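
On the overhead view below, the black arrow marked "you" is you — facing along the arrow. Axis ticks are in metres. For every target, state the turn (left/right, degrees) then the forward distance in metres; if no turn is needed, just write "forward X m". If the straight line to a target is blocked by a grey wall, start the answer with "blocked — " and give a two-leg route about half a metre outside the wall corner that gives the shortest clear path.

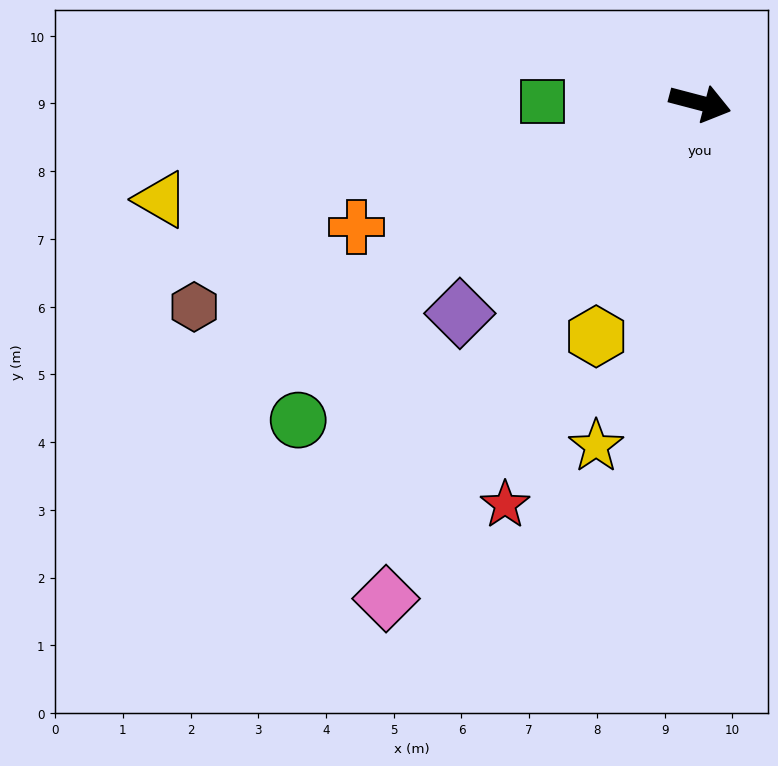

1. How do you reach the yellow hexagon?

turn right 99°, forward 3.8 m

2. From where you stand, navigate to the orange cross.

turn right 145°, forward 5.4 m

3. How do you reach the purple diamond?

turn right 124°, forward 4.7 m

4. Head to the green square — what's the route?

turn right 166°, forward 2.3 m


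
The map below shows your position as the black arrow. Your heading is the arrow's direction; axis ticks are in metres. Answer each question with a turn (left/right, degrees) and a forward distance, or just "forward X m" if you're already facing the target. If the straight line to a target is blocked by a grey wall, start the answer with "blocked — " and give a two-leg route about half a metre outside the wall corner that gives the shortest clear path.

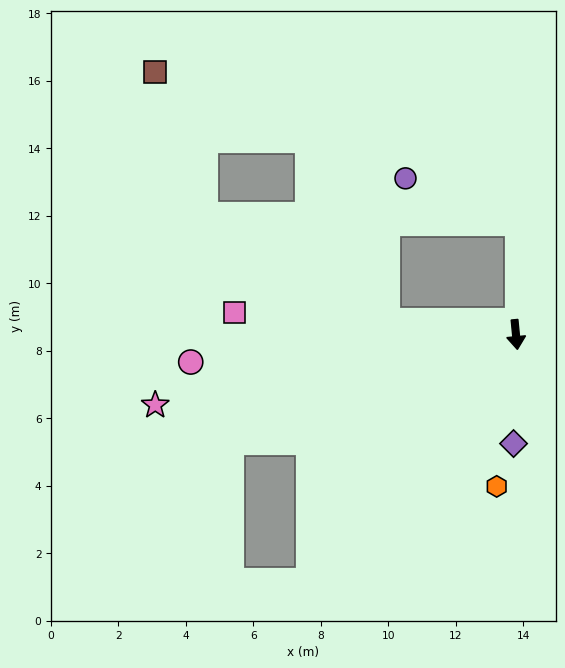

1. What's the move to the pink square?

turn right 100°, forward 8.4 m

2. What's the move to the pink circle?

turn right 91°, forward 9.7 m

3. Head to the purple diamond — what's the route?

turn right 7°, forward 3.2 m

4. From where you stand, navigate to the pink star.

turn right 84°, forward 10.9 m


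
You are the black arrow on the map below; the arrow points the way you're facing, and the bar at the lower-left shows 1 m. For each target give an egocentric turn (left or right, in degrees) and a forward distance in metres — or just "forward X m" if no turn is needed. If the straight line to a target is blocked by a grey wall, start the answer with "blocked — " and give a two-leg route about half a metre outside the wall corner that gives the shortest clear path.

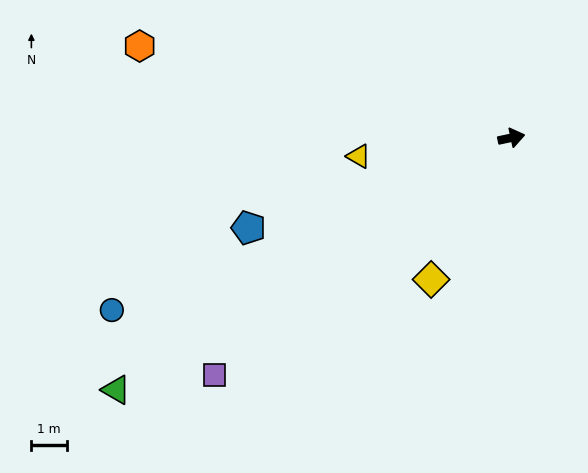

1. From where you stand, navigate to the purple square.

turn right 153°, forward 10.6 m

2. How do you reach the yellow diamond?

turn right 132°, forward 4.5 m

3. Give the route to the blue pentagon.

turn right 173°, forward 7.7 m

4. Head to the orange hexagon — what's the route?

turn left 154°, forward 10.7 m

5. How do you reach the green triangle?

turn right 159°, forward 13.1 m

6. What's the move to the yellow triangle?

turn left 175°, forward 4.3 m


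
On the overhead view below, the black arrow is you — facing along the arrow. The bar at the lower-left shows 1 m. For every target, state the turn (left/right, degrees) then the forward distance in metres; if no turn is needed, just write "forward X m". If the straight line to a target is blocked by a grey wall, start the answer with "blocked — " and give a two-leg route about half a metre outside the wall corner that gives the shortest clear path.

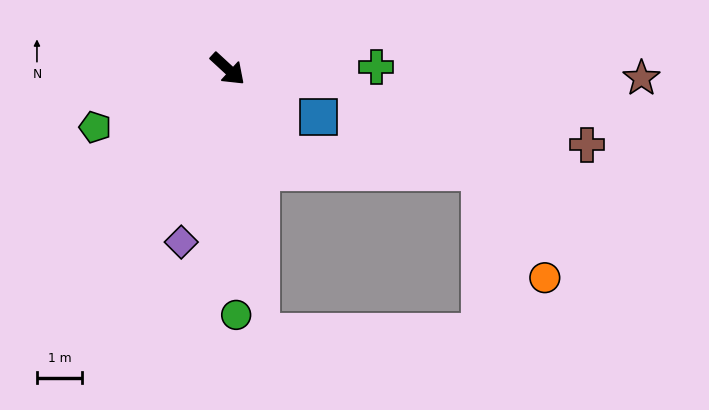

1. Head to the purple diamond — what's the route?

turn right 62°, forward 4.0 m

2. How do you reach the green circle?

turn right 45°, forward 5.4 m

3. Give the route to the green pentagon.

turn right 114°, forward 3.2 m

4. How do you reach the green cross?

turn left 43°, forward 3.3 m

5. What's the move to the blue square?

turn left 15°, forward 2.3 m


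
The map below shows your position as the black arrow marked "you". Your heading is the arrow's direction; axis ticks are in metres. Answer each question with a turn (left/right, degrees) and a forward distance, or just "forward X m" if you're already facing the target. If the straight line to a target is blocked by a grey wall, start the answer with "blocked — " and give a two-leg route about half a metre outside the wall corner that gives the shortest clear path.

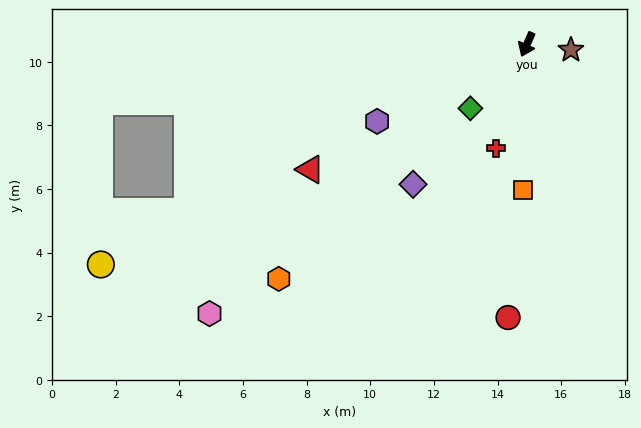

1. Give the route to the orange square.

turn left 22°, forward 4.6 m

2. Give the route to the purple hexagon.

turn right 39°, forward 5.3 m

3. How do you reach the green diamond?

turn right 18°, forward 2.7 m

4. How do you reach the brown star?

turn left 107°, forward 1.4 m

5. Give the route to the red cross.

turn left 7°, forward 3.4 m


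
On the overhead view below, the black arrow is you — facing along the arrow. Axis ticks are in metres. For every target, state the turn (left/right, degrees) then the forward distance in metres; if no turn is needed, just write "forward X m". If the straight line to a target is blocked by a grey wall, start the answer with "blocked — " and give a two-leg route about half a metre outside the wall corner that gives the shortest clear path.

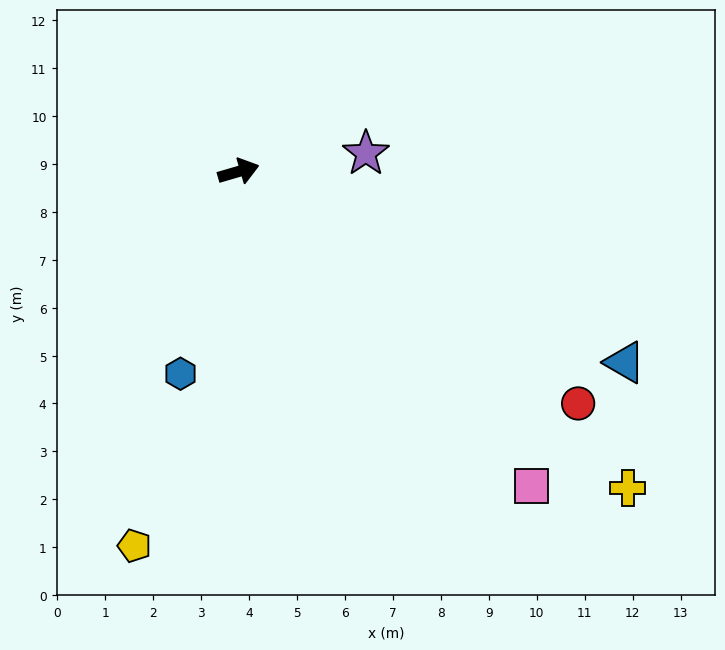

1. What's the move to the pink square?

turn right 63°, forward 9.0 m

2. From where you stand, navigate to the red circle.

turn right 51°, forward 8.6 m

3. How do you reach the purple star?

turn right 8°, forward 2.7 m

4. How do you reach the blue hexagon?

turn right 122°, forward 4.4 m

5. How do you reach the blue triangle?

turn right 43°, forward 9.0 m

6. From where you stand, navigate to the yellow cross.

turn right 55°, forward 10.5 m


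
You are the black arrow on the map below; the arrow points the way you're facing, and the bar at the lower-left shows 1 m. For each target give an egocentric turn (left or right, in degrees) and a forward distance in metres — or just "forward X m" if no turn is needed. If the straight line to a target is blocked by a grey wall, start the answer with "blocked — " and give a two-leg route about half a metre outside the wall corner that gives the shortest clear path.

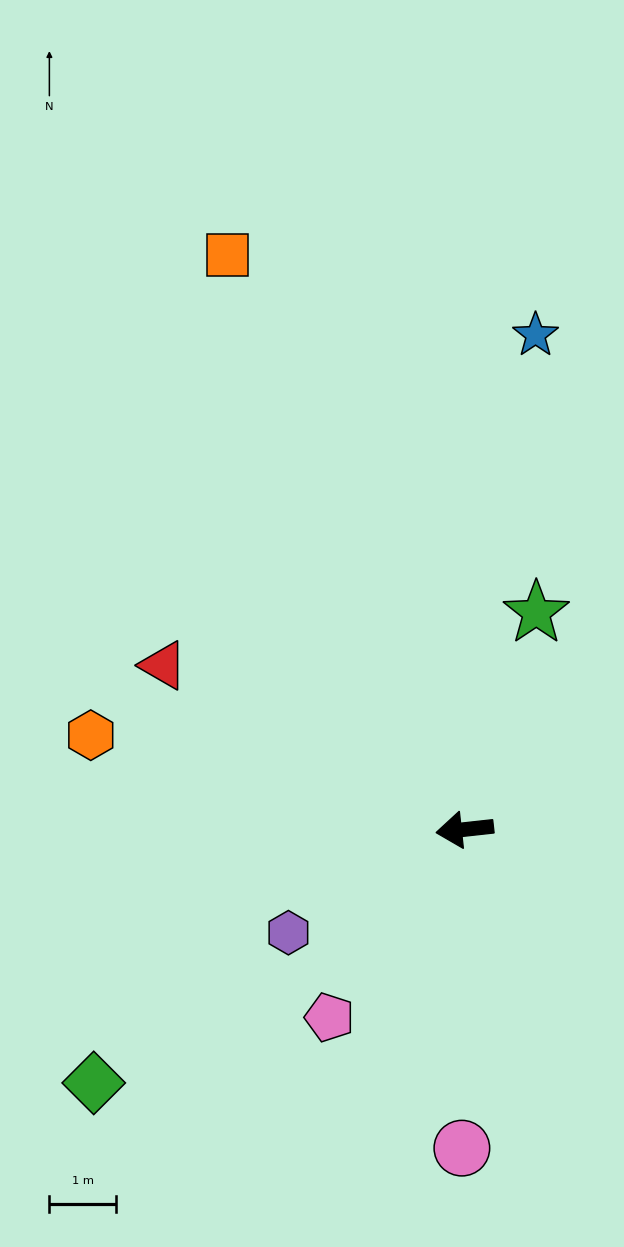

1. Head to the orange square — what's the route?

turn right 74°, forward 9.3 m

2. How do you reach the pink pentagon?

turn left 48°, forward 3.5 m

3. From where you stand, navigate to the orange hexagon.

turn right 20°, forward 5.8 m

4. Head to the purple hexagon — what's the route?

turn left 24°, forward 3.0 m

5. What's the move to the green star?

turn right 115°, forward 3.4 m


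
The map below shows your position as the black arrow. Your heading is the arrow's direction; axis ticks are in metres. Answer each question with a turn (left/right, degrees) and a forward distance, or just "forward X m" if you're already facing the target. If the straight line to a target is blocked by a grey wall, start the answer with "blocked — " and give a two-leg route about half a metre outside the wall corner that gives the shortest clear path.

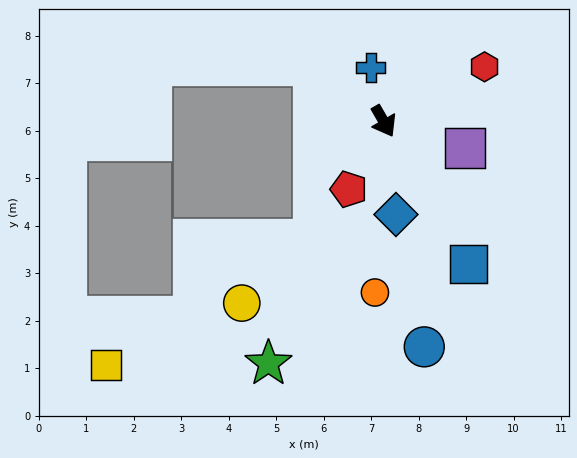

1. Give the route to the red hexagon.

turn left 88°, forward 2.4 m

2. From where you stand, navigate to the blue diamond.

turn right 22°, forward 2.0 m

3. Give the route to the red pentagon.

turn right 57°, forward 1.6 m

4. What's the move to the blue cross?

turn left 164°, forward 1.2 m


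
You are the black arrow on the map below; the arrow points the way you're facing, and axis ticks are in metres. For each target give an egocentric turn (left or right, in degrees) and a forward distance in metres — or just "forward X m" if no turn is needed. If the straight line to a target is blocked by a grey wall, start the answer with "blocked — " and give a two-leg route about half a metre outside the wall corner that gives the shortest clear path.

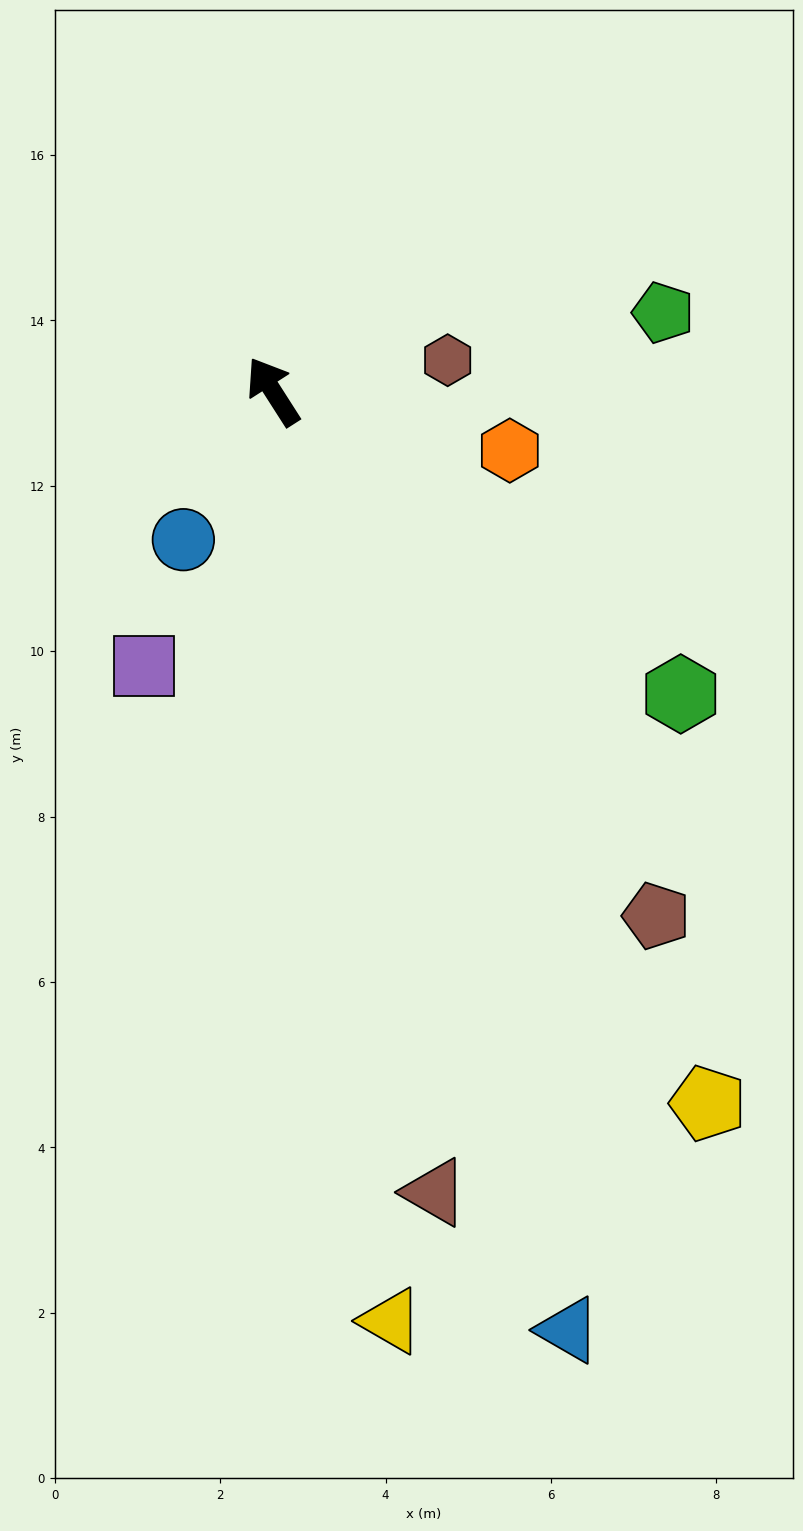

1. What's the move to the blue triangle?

turn left 165°, forward 11.9 m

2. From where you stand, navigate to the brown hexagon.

turn right 112°, forward 2.1 m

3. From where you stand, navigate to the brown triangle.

turn left 159°, forward 9.9 m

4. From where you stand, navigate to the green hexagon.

turn right 159°, forward 6.1 m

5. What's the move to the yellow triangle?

turn left 155°, forward 11.3 m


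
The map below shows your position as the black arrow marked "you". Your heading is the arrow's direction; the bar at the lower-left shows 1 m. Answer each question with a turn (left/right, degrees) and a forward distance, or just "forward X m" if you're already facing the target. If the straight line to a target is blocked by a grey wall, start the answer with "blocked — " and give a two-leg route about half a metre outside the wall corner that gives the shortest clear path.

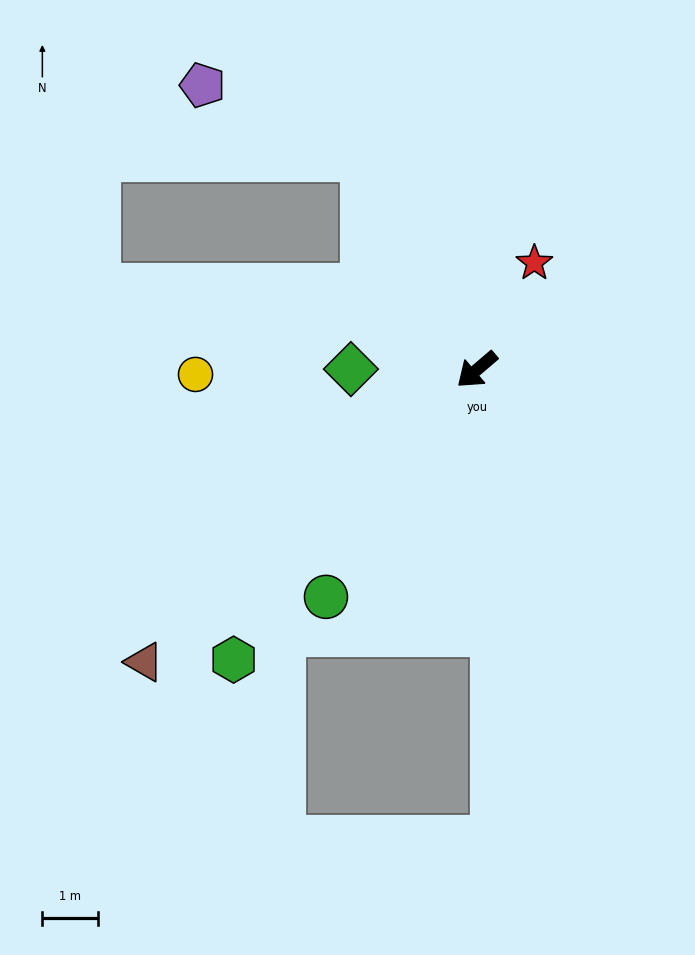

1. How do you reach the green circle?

turn left 16°, forward 4.9 m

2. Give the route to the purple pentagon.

blocked — turn right 102°, forward 4.3 m, then turn left 37°, forward 3.2 m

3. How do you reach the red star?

turn right 159°, forward 2.2 m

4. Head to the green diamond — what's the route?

turn right 41°, forward 2.3 m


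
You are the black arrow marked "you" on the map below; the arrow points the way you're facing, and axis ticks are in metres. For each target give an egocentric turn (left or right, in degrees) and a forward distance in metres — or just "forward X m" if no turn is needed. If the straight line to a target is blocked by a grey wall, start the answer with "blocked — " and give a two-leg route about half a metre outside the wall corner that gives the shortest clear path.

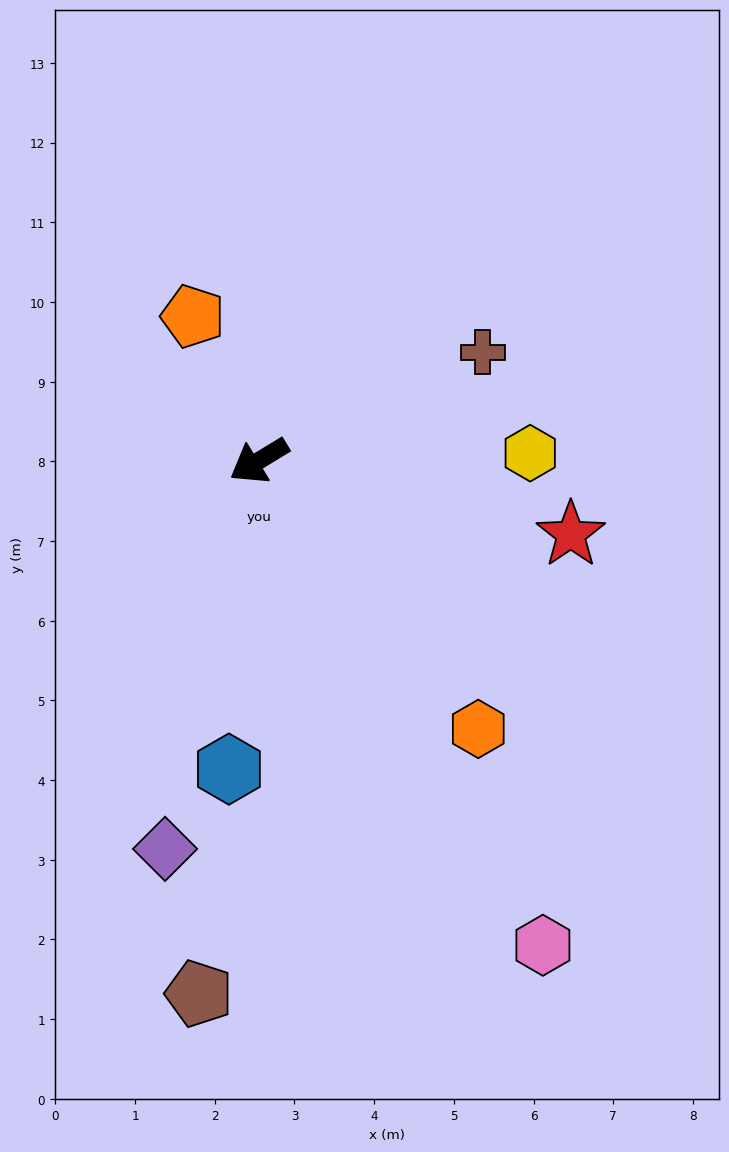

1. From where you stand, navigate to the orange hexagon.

turn left 98°, forward 4.3 m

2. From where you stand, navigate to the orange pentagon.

turn right 97°, forward 2.0 m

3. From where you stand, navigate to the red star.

turn left 135°, forward 4.0 m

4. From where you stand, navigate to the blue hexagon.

turn left 53°, forward 3.9 m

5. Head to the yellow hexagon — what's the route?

turn left 150°, forward 3.4 m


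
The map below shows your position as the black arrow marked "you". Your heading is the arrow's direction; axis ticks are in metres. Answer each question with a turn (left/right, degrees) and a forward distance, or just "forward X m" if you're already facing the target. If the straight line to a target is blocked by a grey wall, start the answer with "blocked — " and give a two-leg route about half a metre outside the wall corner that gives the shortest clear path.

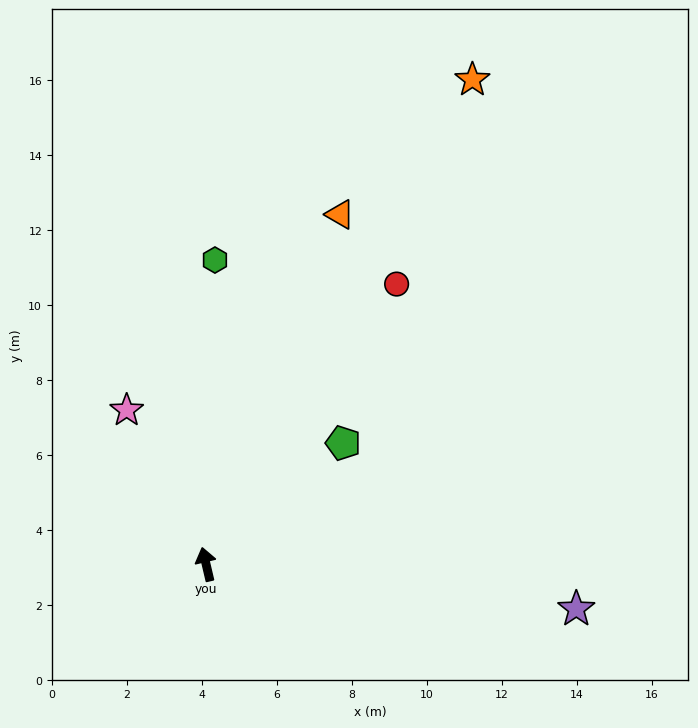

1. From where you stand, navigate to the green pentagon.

turn right 62°, forward 4.9 m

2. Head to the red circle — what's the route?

turn right 47°, forward 9.0 m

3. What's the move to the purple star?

turn right 110°, forward 9.9 m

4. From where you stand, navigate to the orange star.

turn right 42°, forward 14.7 m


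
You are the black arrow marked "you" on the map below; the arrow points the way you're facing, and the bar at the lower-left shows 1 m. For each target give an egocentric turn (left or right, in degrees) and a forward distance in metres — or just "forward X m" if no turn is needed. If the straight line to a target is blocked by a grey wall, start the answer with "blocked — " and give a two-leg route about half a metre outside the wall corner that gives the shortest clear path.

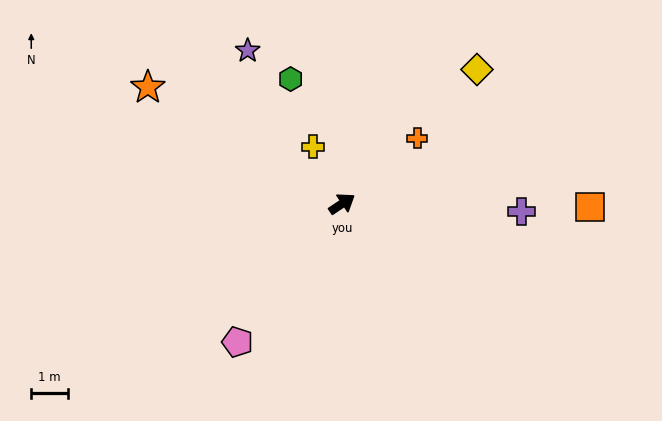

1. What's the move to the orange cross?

turn left 7°, forward 2.7 m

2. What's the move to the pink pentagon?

turn right 161°, forward 4.7 m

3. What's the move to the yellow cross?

turn left 83°, forward 1.7 m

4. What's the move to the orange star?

turn left 115°, forward 6.2 m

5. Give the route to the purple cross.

turn right 36°, forward 4.9 m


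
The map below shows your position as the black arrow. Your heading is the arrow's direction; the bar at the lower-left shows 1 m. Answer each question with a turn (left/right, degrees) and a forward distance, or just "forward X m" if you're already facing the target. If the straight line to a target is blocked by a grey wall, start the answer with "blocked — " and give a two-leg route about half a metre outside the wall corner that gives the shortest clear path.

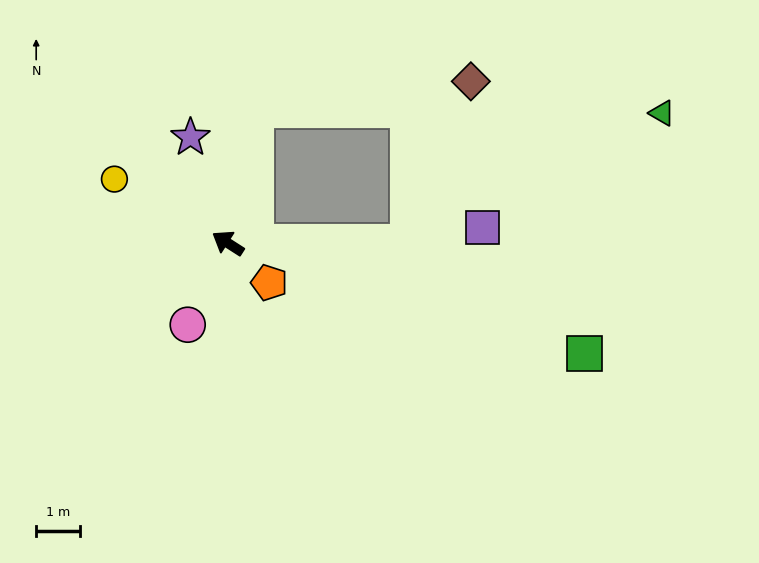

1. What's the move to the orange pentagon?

turn left 169°, forward 1.3 m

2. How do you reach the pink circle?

turn left 96°, forward 2.1 m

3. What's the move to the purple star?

turn right 38°, forward 2.6 m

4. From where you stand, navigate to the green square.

turn right 165°, forward 8.6 m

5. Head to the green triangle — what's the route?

blocked — turn right 69°, forward 3.1 m, then turn right 79°, forward 9.3 m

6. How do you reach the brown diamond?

blocked — turn right 69°, forward 3.1 m, then turn right 71°, forward 5.0 m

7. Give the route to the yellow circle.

turn left 3°, forward 3.0 m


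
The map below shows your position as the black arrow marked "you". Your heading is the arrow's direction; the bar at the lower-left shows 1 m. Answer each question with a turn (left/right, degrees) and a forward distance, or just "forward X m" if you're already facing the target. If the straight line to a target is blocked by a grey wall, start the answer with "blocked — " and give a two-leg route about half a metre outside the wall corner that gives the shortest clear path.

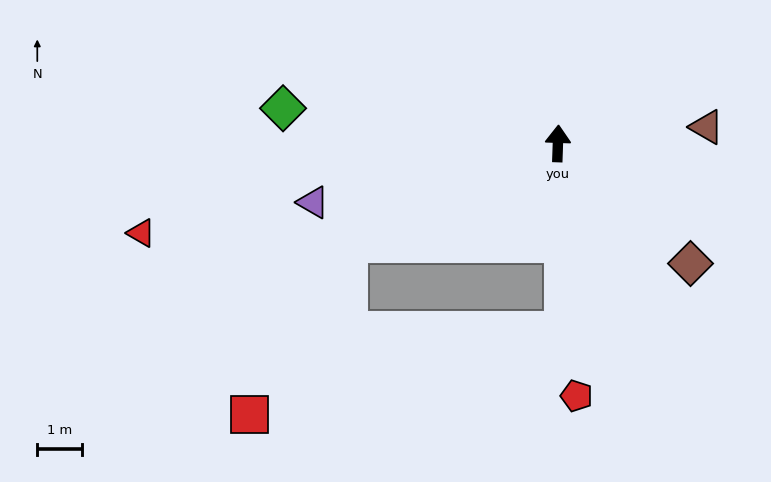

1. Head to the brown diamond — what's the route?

turn right 130°, forward 4.0 m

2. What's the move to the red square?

blocked — turn left 118°, forward 5.2 m, then turn left 34°, forward 4.4 m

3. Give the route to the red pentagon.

turn right 174°, forward 5.6 m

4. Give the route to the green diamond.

turn left 85°, forward 6.2 m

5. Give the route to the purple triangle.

turn left 105°, forward 5.6 m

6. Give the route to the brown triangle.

turn right 82°, forward 3.3 m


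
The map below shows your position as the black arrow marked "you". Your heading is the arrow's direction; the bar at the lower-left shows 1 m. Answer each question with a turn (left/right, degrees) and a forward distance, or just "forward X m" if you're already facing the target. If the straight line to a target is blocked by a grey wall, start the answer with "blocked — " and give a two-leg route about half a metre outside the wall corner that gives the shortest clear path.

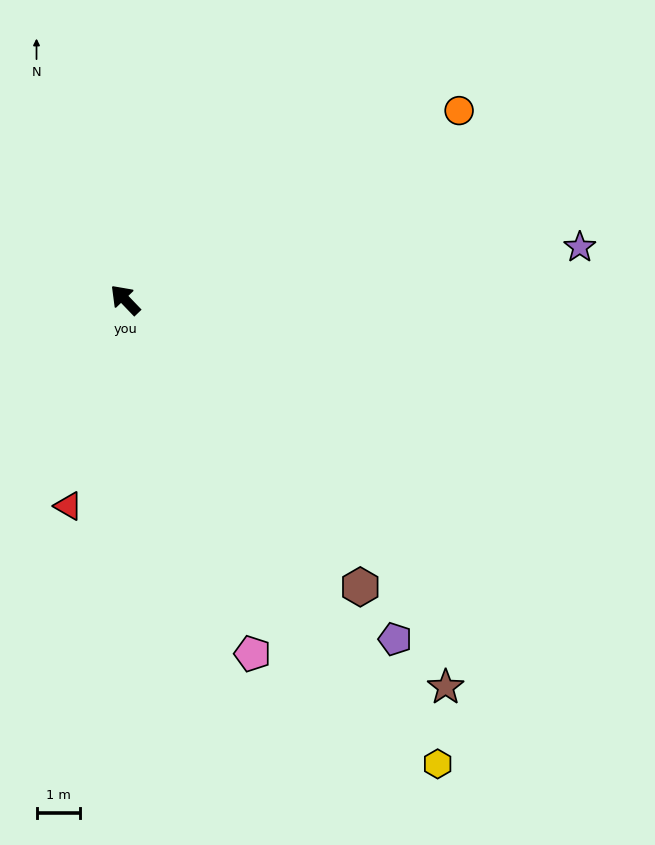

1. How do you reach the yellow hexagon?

turn left 170°, forward 12.8 m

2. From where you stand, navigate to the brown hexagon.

turn left 175°, forward 8.5 m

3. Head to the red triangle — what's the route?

turn left 121°, forward 4.9 m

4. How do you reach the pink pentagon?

turn left 156°, forward 8.6 m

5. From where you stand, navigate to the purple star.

turn right 127°, forward 10.5 m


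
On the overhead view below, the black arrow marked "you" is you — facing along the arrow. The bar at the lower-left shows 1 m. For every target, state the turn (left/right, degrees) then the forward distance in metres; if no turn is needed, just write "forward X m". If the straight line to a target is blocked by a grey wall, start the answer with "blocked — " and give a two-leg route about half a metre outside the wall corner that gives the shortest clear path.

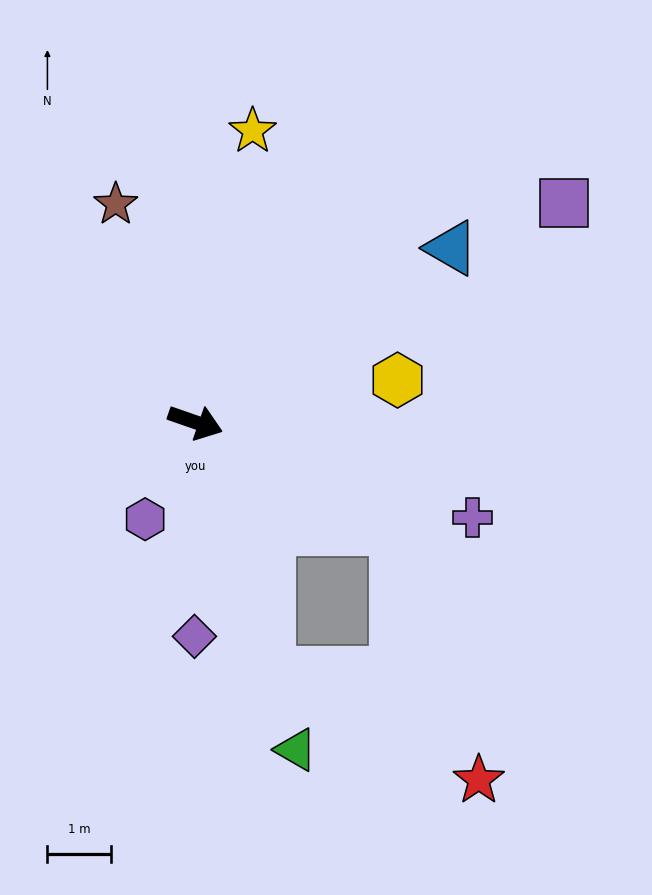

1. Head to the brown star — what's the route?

turn left 129°, forward 3.7 m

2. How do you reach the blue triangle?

turn left 53°, forward 4.9 m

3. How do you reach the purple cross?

forward 4.6 m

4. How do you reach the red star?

blocked — turn right 9°, forward 3.6 m, then turn right 44°, forward 4.2 m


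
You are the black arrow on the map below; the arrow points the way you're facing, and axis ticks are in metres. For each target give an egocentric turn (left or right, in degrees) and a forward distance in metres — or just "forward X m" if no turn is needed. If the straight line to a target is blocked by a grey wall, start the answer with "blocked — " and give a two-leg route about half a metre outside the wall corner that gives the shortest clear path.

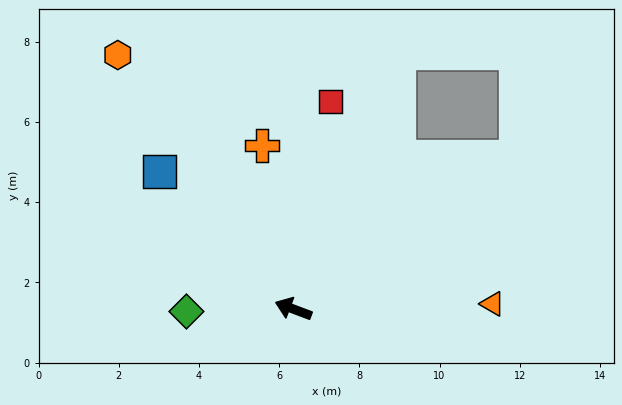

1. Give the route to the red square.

turn right 80°, forward 5.3 m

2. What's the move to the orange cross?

turn right 59°, forward 4.2 m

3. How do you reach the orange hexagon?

turn right 35°, forward 7.7 m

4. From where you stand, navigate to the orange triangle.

turn right 158°, forward 5.0 m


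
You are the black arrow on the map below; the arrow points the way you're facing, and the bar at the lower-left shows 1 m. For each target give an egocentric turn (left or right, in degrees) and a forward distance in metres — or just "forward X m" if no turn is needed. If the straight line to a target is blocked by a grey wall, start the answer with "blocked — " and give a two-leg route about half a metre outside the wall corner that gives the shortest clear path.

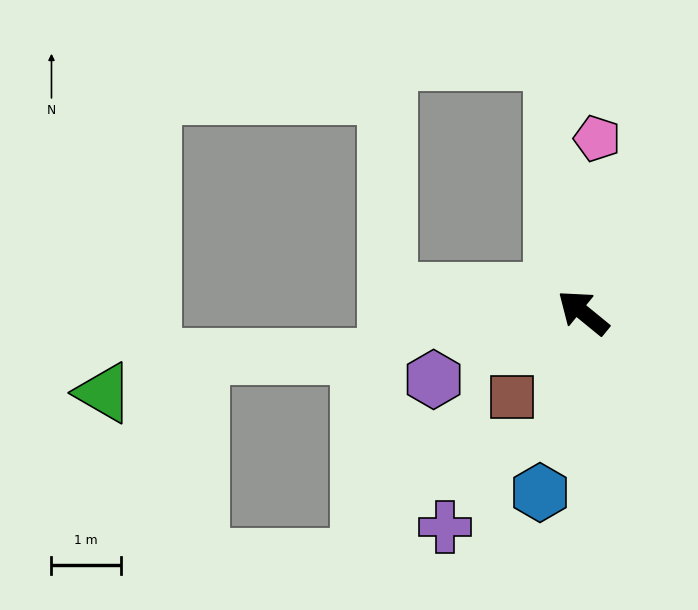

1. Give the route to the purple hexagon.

turn left 63°, forward 2.4 m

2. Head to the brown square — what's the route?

turn left 89°, forward 1.6 m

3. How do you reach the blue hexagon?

turn left 116°, forward 2.7 m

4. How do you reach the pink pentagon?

turn right 55°, forward 2.5 m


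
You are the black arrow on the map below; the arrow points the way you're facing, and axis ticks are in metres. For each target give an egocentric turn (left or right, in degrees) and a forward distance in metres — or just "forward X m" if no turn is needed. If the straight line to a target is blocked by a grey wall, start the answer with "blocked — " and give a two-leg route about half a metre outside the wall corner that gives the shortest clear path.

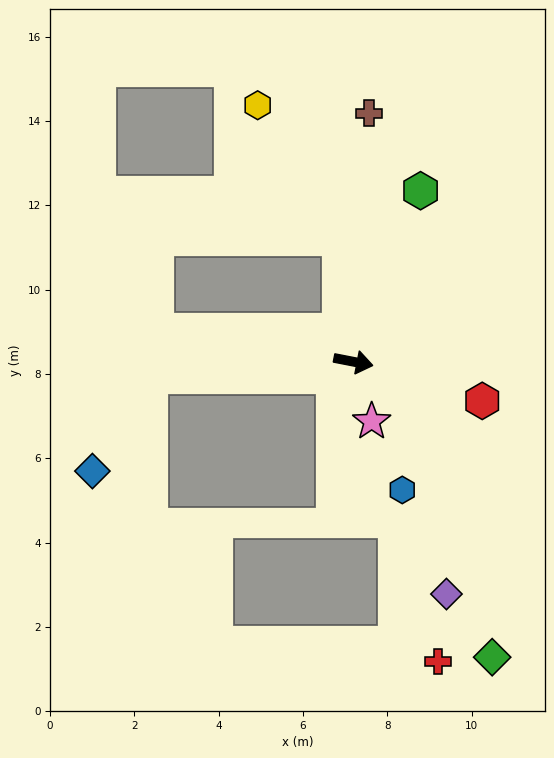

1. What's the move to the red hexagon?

turn right 6°, forward 3.2 m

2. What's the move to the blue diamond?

blocked — turn right 165°, forward 4.8 m, then turn left 55°, forward 2.6 m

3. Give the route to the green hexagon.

turn left 80°, forward 4.4 m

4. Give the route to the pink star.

turn right 62°, forward 1.5 m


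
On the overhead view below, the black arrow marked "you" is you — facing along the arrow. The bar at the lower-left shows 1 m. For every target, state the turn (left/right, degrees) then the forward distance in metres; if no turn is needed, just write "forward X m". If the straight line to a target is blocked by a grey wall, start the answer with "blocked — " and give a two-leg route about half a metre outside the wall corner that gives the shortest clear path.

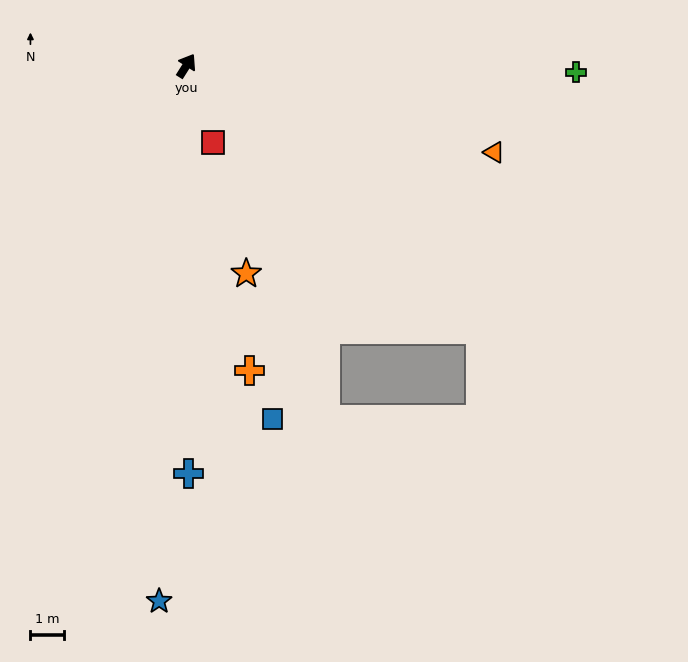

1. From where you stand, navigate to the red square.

turn right 129°, forward 2.4 m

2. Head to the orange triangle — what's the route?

turn right 74°, forward 9.5 m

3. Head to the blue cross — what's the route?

turn right 147°, forward 12.1 m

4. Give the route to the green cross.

turn right 59°, forward 11.6 m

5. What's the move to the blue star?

turn right 151°, forward 15.9 m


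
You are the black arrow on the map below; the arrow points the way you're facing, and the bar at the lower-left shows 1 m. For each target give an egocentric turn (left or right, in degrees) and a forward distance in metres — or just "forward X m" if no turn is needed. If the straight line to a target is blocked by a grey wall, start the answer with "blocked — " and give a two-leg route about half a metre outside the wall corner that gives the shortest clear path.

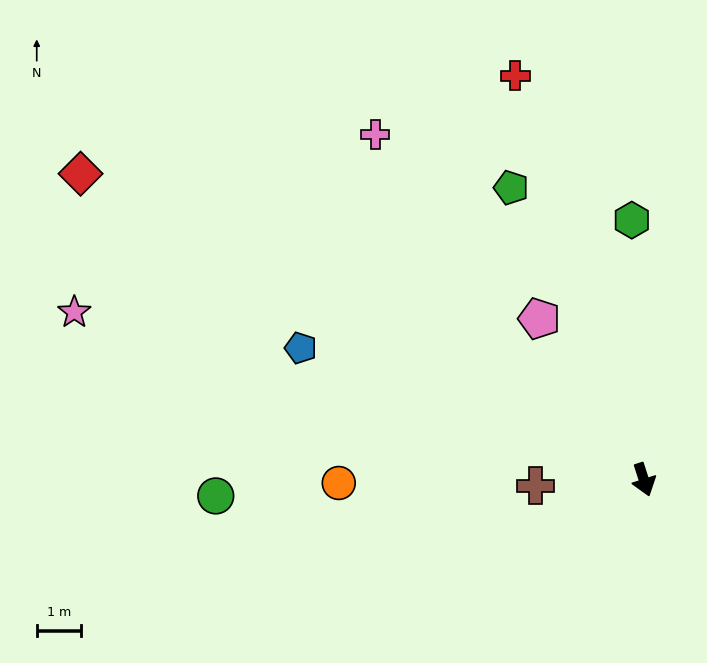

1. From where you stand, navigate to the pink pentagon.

turn right 165°, forward 4.3 m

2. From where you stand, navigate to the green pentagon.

turn right 173°, forward 7.2 m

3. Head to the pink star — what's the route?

turn right 124°, forward 13.4 m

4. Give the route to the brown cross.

turn right 105°, forward 2.4 m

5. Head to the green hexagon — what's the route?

turn left 165°, forward 5.9 m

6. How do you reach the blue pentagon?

turn right 129°, forward 8.3 m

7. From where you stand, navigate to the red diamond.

turn right 136°, forward 14.4 m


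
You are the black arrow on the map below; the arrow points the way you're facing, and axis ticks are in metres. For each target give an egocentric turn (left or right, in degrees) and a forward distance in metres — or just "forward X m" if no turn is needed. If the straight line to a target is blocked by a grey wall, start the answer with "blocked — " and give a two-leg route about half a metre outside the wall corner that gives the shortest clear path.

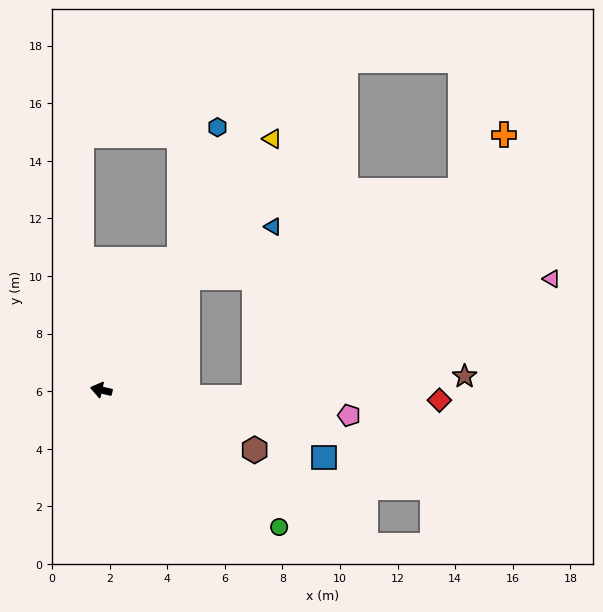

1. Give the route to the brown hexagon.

turn left 171°, forward 5.7 m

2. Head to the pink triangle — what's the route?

blocked — turn right 115°, forward 4.9 m, then turn right 52°, forward 12.6 m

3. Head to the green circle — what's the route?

turn left 155°, forward 7.8 m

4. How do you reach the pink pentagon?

turn right 173°, forward 8.6 m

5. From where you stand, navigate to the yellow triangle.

turn right 111°, forward 10.6 m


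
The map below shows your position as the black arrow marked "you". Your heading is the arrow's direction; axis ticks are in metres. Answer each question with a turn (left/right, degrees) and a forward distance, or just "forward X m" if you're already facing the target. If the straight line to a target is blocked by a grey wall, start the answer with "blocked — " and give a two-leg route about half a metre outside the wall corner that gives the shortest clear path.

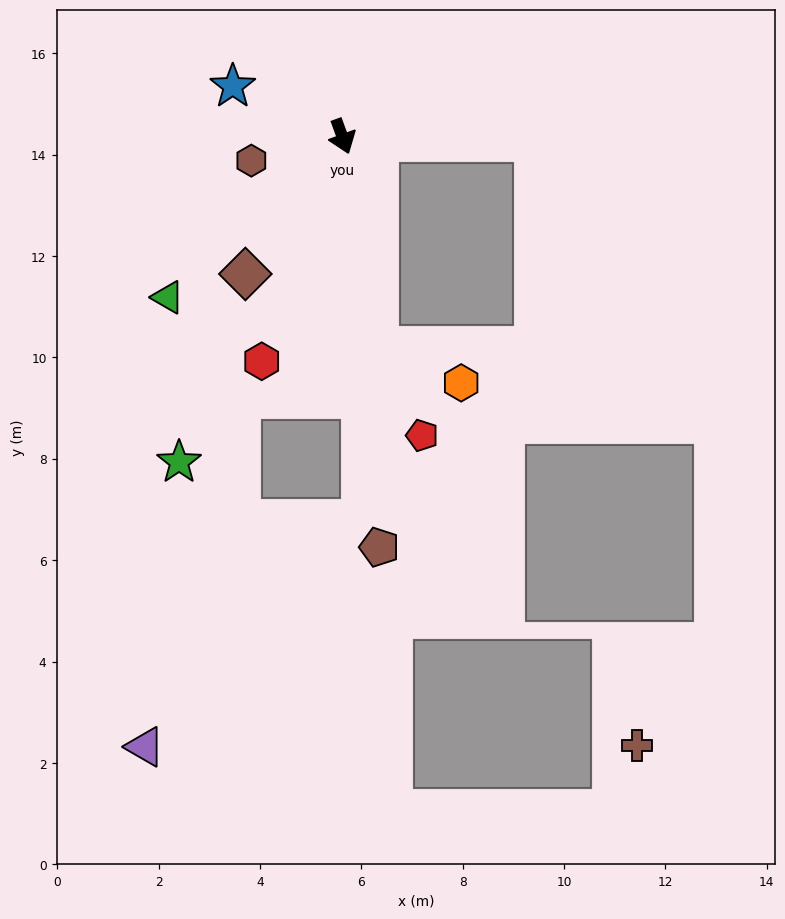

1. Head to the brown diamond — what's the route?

turn right 55°, forward 3.3 m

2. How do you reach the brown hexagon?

turn right 95°, forward 1.9 m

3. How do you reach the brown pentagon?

turn right 15°, forward 8.1 m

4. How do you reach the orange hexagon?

blocked — turn right 11°, forward 4.2 m, then turn left 58°, forward 1.8 m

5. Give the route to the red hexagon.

turn right 40°, forward 4.7 m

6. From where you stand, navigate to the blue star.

turn right 135°, forward 2.4 m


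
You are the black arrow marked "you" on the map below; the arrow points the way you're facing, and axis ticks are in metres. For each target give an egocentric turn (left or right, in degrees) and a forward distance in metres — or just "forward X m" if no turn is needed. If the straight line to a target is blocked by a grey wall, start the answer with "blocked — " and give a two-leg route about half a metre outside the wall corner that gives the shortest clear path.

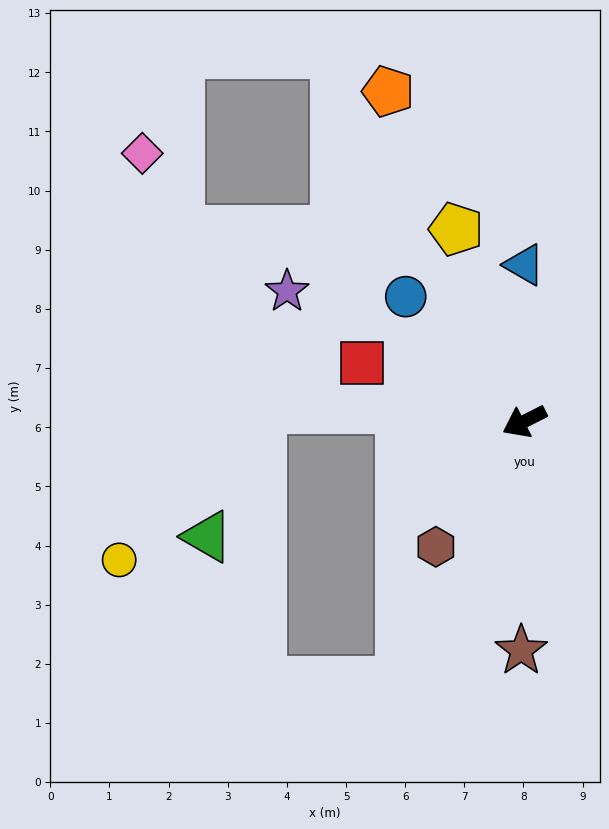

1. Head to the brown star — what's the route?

turn left 62°, forward 3.9 m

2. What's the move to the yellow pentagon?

turn right 97°, forward 3.4 m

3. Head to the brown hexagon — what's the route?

turn left 28°, forward 2.6 m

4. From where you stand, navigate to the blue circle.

turn right 73°, forward 2.9 m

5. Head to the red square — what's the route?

turn right 46°, forward 2.9 m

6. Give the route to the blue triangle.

turn right 117°, forward 2.6 m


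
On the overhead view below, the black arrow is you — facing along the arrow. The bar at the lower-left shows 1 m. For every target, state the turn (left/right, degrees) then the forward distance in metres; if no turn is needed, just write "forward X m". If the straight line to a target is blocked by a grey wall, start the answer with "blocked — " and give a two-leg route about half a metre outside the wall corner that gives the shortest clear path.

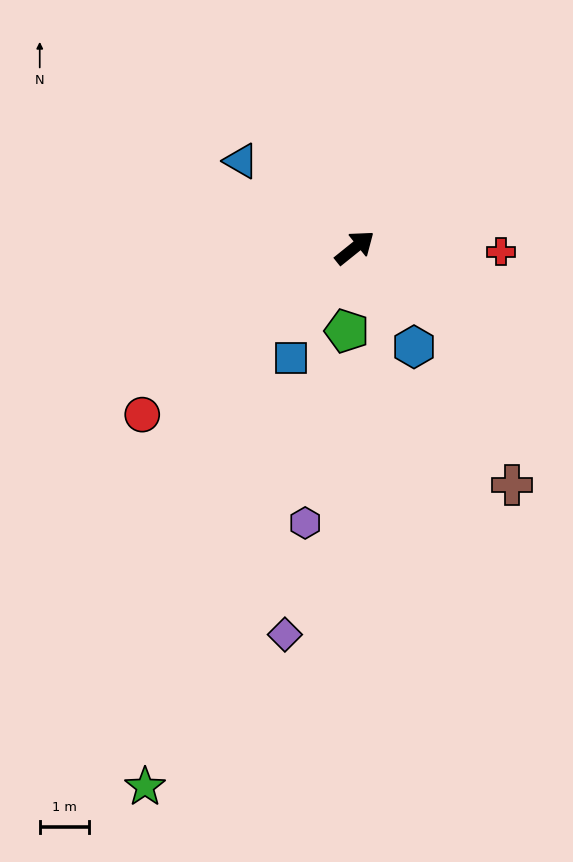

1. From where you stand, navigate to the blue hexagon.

turn right 98°, forward 2.4 m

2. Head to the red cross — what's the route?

turn right 40°, forward 3.0 m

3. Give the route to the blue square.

turn right 159°, forward 2.6 m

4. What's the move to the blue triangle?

turn left 104°, forward 2.9 m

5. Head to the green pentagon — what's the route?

turn right 134°, forward 1.7 m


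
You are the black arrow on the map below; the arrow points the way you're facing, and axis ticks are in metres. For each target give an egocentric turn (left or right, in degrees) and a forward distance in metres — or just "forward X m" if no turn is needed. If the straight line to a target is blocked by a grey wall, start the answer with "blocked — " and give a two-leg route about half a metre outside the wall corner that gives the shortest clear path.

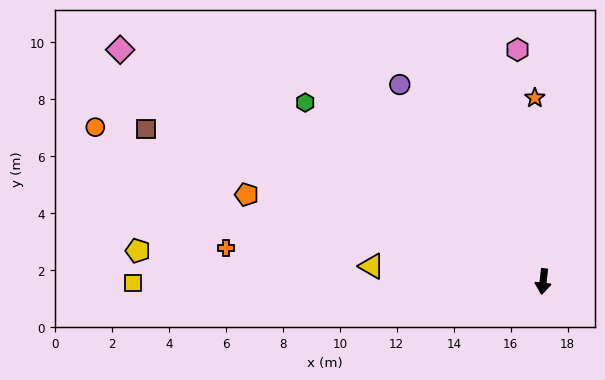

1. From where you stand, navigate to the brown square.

turn right 105°, forward 14.9 m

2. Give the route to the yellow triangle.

turn right 89°, forward 6.0 m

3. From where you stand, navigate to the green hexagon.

turn right 121°, forward 10.5 m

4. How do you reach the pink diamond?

turn right 112°, forward 16.9 m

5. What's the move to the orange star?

turn right 171°, forward 6.5 m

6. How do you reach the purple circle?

turn right 138°, forward 8.6 m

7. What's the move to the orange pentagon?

turn right 100°, forward 10.9 m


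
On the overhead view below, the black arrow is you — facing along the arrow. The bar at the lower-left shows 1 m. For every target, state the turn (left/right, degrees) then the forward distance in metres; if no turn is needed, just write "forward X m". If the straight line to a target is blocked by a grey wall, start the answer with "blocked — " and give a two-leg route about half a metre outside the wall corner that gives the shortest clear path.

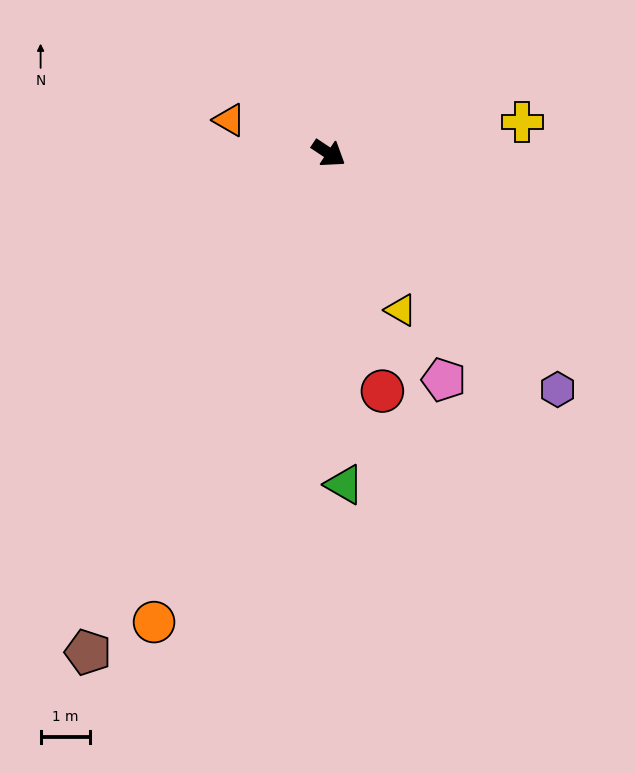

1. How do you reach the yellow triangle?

turn right 32°, forward 3.5 m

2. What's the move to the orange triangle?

turn right 165°, forward 2.1 m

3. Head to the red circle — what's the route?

turn right 44°, forward 4.9 m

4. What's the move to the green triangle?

turn right 54°, forward 6.7 m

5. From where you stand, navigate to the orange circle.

turn right 77°, forward 10.1 m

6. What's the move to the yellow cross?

turn left 43°, forward 4.0 m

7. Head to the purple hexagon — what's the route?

turn right 12°, forward 6.6 m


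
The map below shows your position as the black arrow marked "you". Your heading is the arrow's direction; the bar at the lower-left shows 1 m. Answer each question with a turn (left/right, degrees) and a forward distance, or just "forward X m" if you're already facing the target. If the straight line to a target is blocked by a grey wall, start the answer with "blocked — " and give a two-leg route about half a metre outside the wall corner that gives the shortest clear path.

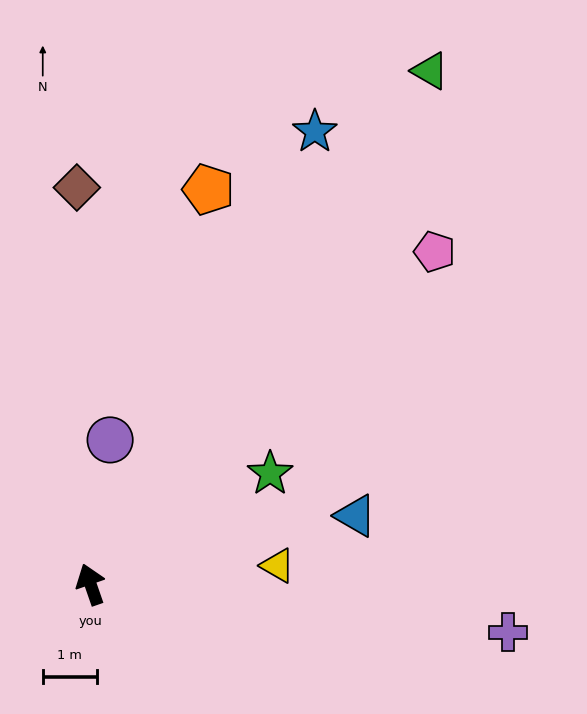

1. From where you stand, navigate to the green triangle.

turn right 53°, forward 11.4 m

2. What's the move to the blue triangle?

turn right 95°, forward 5.1 m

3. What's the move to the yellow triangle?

turn right 103°, forward 3.5 m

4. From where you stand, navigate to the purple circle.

turn right 27°, forward 2.7 m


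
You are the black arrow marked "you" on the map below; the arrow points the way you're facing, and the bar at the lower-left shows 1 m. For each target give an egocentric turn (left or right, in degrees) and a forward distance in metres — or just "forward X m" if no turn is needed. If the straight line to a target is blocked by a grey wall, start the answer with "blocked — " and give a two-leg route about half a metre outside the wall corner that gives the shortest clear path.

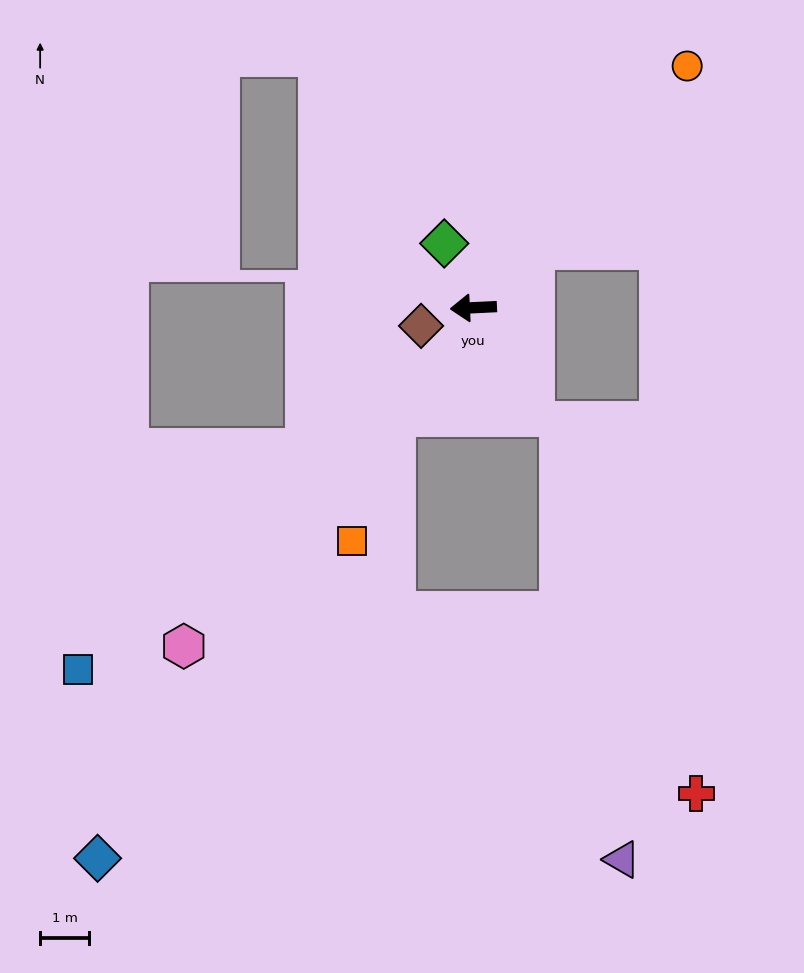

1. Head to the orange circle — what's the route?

turn right 134°, forward 6.6 m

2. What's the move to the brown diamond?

turn left 16°, forward 1.1 m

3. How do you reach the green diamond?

turn right 68°, forward 1.4 m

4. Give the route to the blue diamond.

turn left 53°, forward 13.6 m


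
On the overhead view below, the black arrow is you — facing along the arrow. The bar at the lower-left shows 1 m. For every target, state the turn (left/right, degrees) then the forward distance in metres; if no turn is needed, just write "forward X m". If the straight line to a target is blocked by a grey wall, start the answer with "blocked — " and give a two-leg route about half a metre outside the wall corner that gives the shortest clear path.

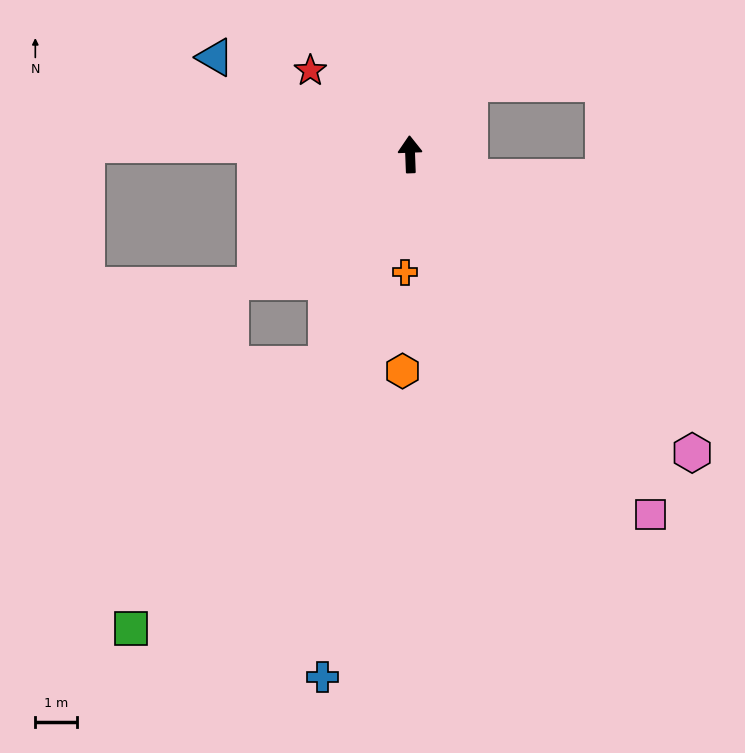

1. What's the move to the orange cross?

turn left 175°, forward 2.8 m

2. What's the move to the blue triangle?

turn left 61°, forward 5.2 m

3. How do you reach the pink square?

turn right 148°, forward 10.3 m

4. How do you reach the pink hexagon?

turn right 139°, forward 9.8 m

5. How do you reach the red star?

turn left 48°, forward 3.1 m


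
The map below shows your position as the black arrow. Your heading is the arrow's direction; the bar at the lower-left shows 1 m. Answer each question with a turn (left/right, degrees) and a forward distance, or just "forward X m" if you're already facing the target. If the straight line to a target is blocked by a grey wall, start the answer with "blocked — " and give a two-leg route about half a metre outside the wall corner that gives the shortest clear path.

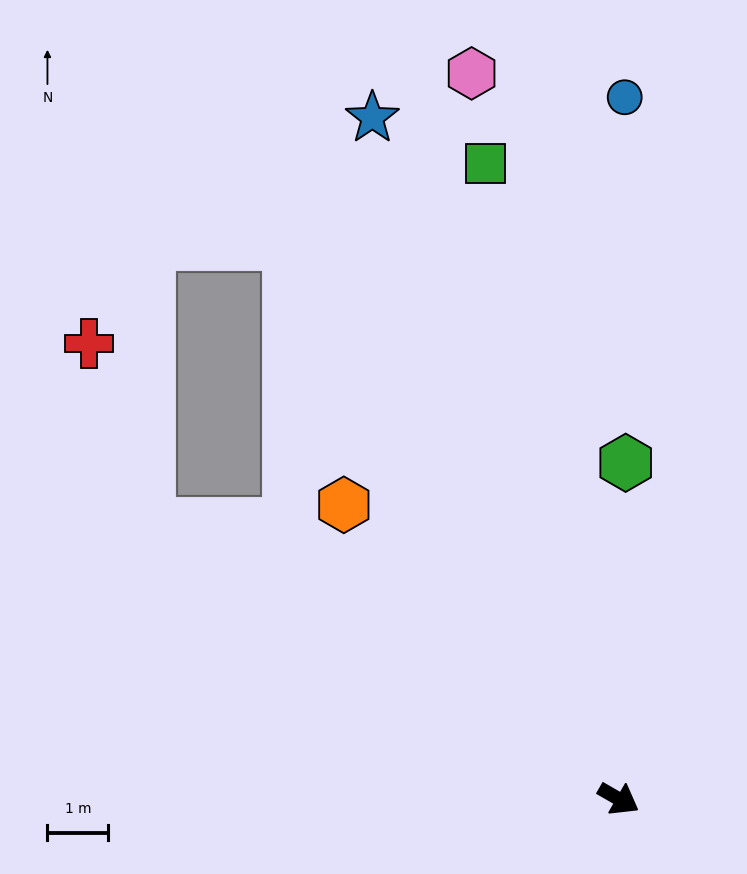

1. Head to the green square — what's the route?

turn left 132°, forward 10.7 m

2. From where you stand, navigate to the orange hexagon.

turn left 163°, forward 6.6 m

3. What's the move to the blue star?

turn left 140°, forward 11.9 m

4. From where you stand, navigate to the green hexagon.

turn left 119°, forward 5.5 m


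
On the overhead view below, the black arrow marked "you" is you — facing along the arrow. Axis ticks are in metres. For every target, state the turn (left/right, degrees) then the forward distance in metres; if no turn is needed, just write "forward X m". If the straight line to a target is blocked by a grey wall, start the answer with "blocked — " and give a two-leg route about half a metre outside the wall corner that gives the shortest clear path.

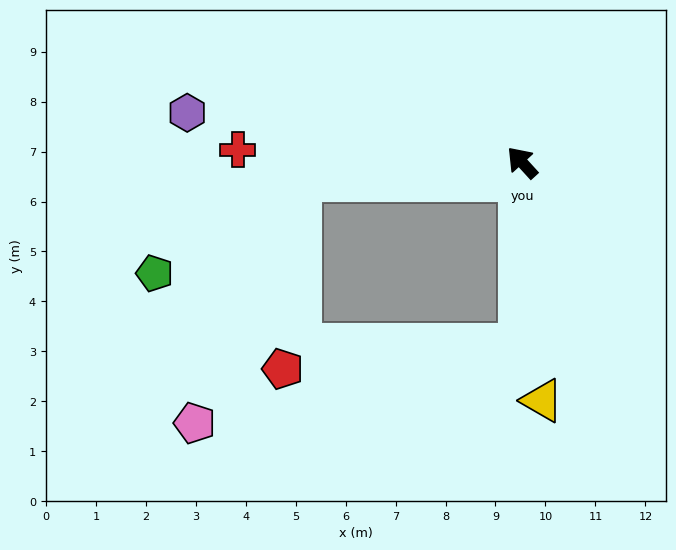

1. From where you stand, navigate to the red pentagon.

blocked — turn left 52°, forward 4.5 m, then turn left 80°, forward 3.8 m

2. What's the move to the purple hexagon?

turn left 39°, forward 6.8 m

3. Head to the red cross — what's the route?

turn left 45°, forward 5.7 m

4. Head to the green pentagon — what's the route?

blocked — turn left 52°, forward 4.5 m, then turn left 28°, forward 3.5 m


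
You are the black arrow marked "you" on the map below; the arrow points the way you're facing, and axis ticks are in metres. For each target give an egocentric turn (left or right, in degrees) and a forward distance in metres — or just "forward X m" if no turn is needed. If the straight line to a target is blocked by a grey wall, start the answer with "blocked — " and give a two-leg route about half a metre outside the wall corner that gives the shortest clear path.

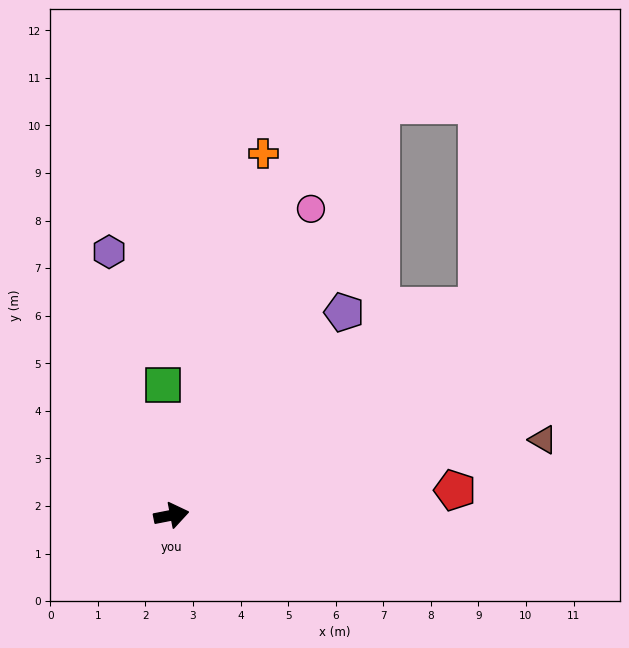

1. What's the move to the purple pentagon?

turn left 39°, forward 5.6 m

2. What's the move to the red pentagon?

turn right 6°, forward 6.0 m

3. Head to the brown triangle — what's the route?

forward 8.0 m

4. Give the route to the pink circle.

turn left 54°, forward 7.1 m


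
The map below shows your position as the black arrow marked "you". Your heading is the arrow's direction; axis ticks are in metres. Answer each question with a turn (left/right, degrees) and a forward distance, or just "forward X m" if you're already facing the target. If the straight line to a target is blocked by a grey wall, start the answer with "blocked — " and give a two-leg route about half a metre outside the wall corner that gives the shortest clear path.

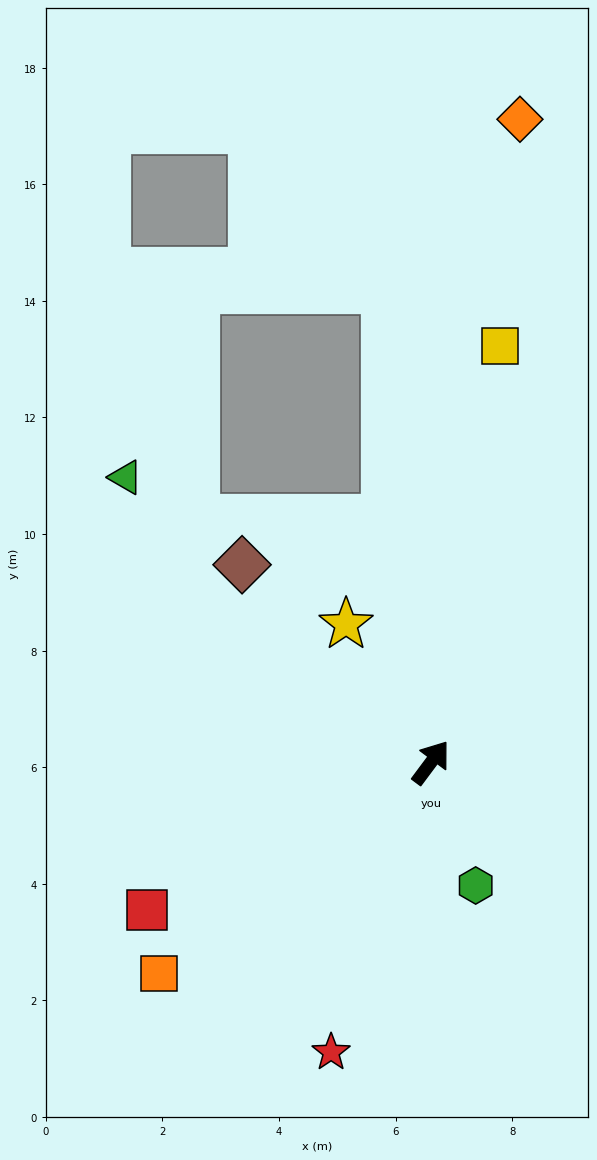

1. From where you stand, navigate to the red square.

turn left 154°, forward 5.5 m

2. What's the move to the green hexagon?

turn right 123°, forward 2.2 m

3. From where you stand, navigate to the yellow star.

turn left 68°, forward 2.8 m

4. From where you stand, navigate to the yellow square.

turn left 27°, forward 7.2 m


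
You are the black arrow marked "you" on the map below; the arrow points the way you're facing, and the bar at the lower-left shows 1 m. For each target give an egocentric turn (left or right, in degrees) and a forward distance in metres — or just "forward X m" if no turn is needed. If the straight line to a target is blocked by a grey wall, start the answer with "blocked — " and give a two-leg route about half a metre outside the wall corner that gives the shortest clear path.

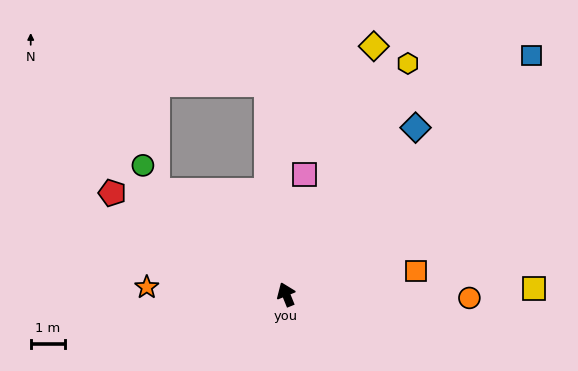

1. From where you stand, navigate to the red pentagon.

turn left 38°, forward 5.9 m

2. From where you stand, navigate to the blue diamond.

turn right 60°, forward 6.2 m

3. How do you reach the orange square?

turn right 102°, forward 3.9 m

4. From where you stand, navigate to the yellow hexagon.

turn right 50°, forward 7.7 m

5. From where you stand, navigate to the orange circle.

turn right 113°, forward 5.4 m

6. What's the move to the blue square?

turn right 68°, forward 10.1 m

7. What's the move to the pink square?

turn right 31°, forward 3.6 m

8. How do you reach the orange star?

turn left 65°, forward 4.1 m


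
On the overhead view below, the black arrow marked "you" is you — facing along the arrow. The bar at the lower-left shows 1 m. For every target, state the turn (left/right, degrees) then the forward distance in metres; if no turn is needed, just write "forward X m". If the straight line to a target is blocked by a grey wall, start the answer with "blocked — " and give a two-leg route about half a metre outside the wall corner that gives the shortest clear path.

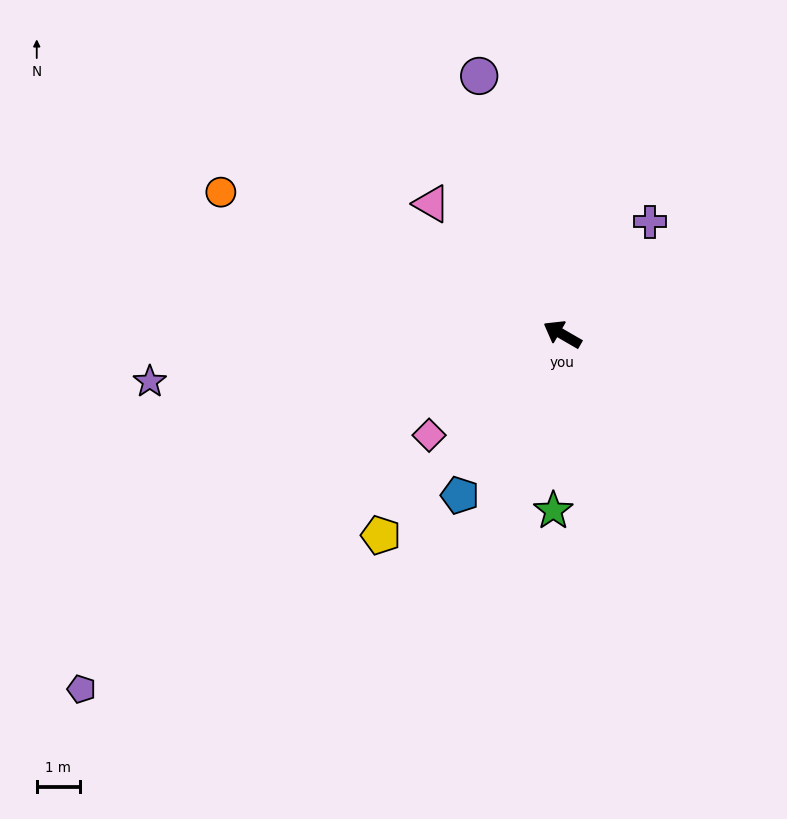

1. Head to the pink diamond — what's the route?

turn left 67°, forward 3.9 m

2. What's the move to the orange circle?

turn left 7°, forward 8.6 m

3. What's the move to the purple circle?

turn right 42°, forward 6.3 m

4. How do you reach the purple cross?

turn right 98°, forward 3.3 m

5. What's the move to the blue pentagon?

turn left 88°, forward 4.4 m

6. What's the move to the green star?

turn left 117°, forward 4.1 m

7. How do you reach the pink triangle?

turn right 15°, forward 4.3 m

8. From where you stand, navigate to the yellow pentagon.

turn left 78°, forward 6.3 m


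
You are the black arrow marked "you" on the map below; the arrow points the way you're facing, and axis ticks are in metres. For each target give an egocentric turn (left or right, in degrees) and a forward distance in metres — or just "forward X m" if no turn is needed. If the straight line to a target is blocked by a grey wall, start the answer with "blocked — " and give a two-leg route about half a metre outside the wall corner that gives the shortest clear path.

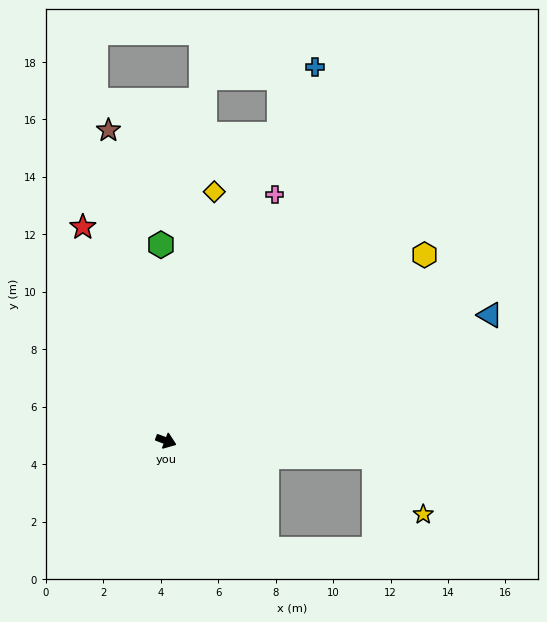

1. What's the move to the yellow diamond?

turn left 100°, forward 8.8 m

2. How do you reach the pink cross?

turn left 87°, forward 9.4 m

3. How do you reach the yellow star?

blocked — turn left 16°, forward 7.3 m, then turn right 45°, forward 2.6 m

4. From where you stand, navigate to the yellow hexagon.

turn left 56°, forward 11.1 m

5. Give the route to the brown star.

turn left 121°, forward 11.0 m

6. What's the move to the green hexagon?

turn left 112°, forward 6.8 m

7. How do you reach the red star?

turn left 132°, forward 8.0 m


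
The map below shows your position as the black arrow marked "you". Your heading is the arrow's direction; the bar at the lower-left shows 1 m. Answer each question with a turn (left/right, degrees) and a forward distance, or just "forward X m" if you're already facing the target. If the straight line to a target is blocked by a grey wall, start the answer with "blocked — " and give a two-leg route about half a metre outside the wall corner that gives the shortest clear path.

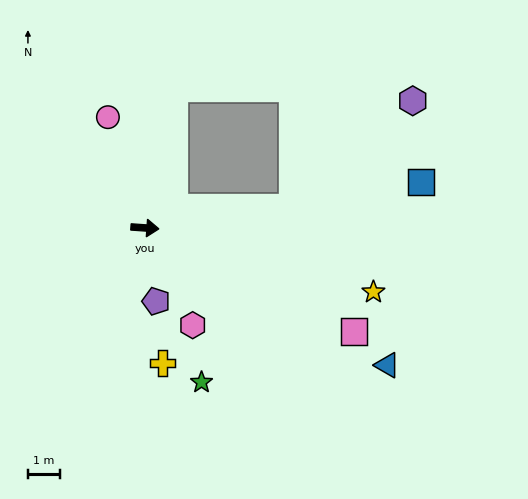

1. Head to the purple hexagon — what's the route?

blocked — turn left 12°, forward 4.7 m, then turn left 33°, forward 5.1 m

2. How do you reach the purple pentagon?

turn right 77°, forward 2.3 m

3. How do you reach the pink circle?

turn left 112°, forward 3.7 m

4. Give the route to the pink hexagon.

turn right 60°, forward 3.4 m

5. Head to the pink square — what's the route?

turn right 22°, forward 7.4 m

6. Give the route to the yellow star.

turn right 12°, forward 7.5 m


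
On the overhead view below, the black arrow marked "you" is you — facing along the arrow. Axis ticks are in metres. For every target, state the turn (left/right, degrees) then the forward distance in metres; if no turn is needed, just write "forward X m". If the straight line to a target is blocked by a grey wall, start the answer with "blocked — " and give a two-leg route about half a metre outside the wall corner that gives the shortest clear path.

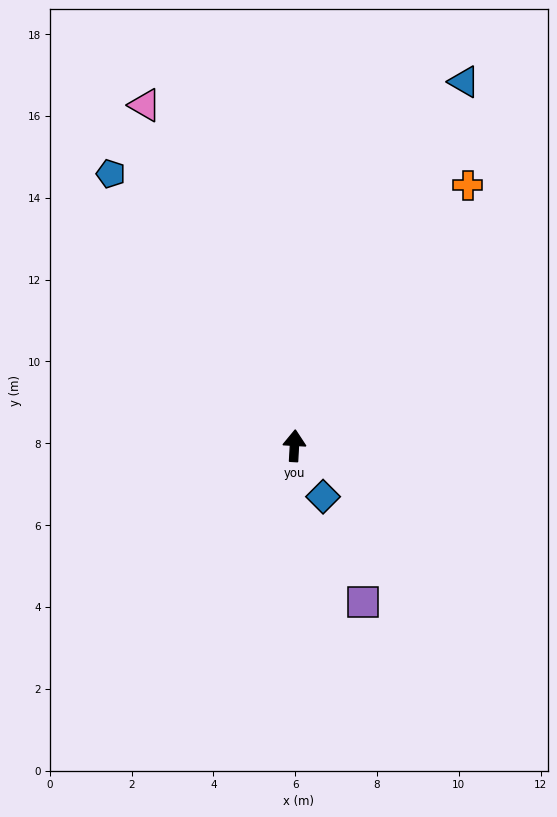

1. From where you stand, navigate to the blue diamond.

turn right 148°, forward 1.4 m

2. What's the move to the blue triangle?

turn right 22°, forward 9.8 m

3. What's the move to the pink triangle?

turn left 27°, forward 9.1 m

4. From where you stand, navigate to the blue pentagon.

turn left 37°, forward 8.0 m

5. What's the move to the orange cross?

turn right 30°, forward 7.6 m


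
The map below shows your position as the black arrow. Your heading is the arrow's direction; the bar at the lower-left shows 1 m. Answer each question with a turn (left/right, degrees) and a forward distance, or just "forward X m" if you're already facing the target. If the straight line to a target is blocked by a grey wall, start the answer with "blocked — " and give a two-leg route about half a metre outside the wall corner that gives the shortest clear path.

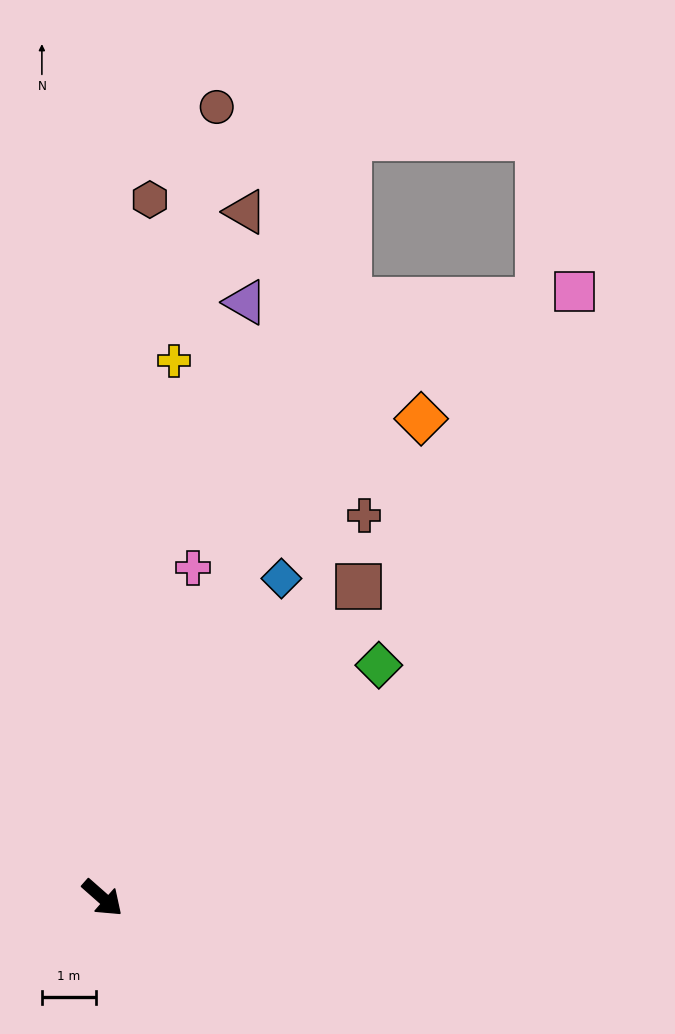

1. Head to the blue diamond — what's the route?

turn left 102°, forward 6.8 m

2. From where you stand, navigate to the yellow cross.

turn left 124°, forward 10.1 m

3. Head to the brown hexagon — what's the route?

turn left 128°, forward 13.0 m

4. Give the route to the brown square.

turn left 92°, forward 7.5 m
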